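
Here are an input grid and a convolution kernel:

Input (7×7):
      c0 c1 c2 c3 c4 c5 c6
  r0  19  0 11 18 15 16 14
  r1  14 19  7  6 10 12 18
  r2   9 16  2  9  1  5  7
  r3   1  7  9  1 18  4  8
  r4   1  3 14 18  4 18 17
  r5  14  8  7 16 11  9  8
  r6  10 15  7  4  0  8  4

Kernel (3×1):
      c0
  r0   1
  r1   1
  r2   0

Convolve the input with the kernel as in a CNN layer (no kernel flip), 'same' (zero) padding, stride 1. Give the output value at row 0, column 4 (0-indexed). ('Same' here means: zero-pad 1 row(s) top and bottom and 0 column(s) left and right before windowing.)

15

The receptive field on the zero-padded input at this output position is [0 / 15 / 10]. Elementwise product with the kernel and sum: 0·1 + 15·1.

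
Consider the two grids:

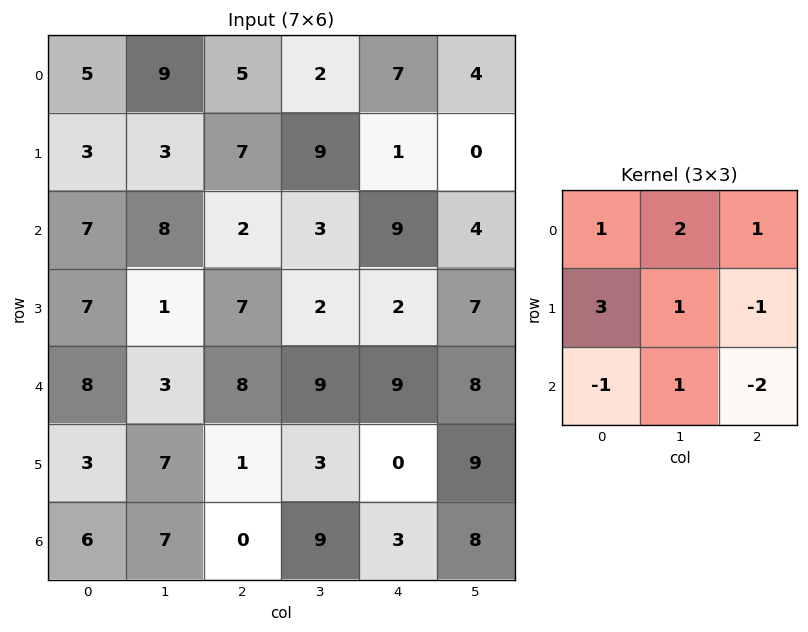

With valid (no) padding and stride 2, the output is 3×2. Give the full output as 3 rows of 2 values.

Output[0,0]: The receptive field on the input at this output position is [5 9 5 / 3 3 7 / 7 8 2]. Elementwise product with the kernel and sum: 5·1 + 9·2 + 5·1 + 3·3 + 3·1 + 7·-1 + 7·-1 + 8·1 + 2·-2.

30 28
19 21
38 44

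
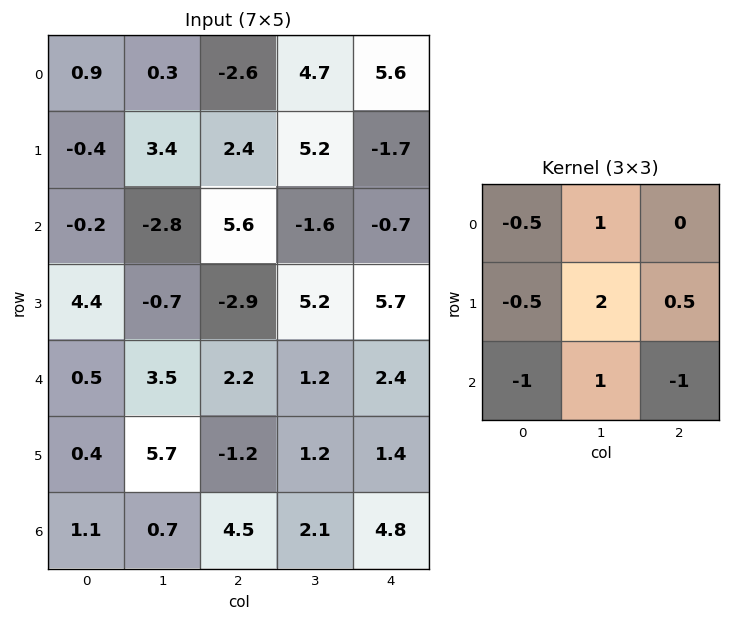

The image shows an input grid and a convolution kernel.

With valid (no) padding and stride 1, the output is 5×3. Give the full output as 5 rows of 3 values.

-0.15 12.95 7.85
-1.3 5.1 0.05
-6.95 1.65 6.9
11.45 -7.4 10.15
8.95 -2.5 -3.4

Output[0,0]: The receptive field on the input at this output position is [0.9 0.3 -2.6 / -0.4 3.4 2.4 / -0.2 -2.8 5.6]. Elementwise product with the kernel and sum: 0.9·-0.5 + 0.3·1 + -0.4·-0.5 + 3.4·2 + 2.4·0.5 + -0.2·-1 + -2.8·1 + 5.6·-1.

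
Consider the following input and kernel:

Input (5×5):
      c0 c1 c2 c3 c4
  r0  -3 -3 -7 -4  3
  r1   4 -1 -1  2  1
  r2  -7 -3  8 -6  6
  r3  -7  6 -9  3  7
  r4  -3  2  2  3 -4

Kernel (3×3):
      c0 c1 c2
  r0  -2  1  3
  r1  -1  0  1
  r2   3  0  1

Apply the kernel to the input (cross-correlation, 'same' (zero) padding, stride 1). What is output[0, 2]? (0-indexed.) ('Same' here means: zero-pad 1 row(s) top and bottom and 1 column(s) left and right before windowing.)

-2

The receptive field on the zero-padded input at this output position is [0 0 0 / -3 -7 -4 / -1 -1 2]. Elementwise product with the kernel and sum: 0·-2 + 0·1 + 0·3 + -3·-1 + -4·1 + -1·3 + 2·1.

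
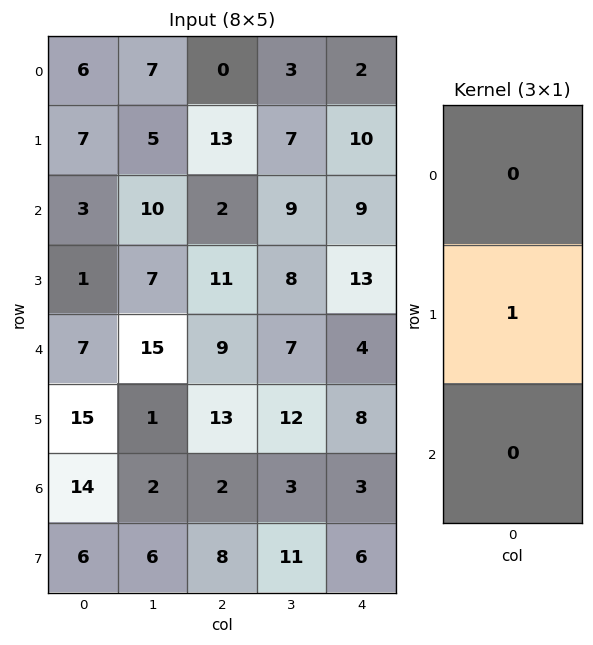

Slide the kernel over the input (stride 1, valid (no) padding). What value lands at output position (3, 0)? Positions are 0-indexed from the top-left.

The receptive field on the input at this output position is [1 / 7 / 15]. Elementwise product with the kernel and sum: 7·1.

7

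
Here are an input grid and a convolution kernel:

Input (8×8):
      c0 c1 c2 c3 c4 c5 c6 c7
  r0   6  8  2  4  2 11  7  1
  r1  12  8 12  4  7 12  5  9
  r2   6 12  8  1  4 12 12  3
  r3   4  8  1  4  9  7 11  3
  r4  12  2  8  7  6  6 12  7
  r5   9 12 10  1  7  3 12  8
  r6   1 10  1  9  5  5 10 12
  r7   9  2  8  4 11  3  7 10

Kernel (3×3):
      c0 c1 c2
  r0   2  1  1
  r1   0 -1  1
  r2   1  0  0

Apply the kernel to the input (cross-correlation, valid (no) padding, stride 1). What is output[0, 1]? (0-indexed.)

26

The receptive field on the input at this output position is [8 2 4 / 8 12 4 / 12 8 1]. Elementwise product with the kernel and sum: 8·2 + 2·1 + 4·1 + 12·-1 + 4·1 + 12·1.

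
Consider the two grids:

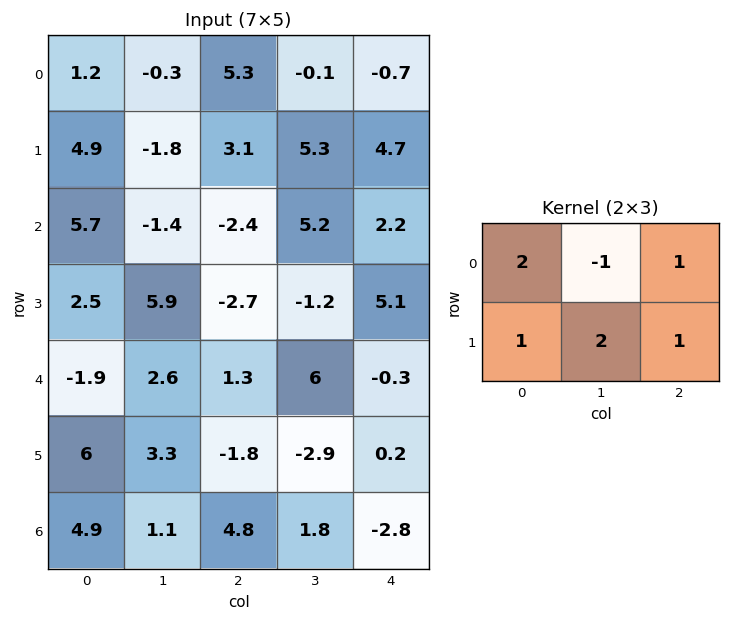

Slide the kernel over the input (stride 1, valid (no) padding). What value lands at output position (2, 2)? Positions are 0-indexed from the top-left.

-7.8

The receptive field on the input at this output position is [-2.4 5.2 2.2 / -2.7 -1.2 5.1]. Elementwise product with the kernel and sum: -2.4·2 + 5.2·-1 + 2.2·1 + -2.7·1 + -1.2·2 + 5.1·1.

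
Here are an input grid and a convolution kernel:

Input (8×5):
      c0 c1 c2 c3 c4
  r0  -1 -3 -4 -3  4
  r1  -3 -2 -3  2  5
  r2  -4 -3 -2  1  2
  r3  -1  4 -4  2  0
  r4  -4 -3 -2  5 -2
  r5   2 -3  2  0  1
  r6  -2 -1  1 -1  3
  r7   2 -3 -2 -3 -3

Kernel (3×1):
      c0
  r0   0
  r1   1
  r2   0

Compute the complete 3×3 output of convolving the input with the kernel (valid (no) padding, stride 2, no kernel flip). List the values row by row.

-3 -3 5
-1 -4 0
2 2 1

Output[0,0]: The receptive field on the input at this output position is [-1 / -3 / -4]. Elementwise product with the kernel and sum: -3·1.
Output[0,1]: The receptive field on the input at this output position is [-4 / -3 / -2]. Elementwise product with the kernel and sum: -3·1.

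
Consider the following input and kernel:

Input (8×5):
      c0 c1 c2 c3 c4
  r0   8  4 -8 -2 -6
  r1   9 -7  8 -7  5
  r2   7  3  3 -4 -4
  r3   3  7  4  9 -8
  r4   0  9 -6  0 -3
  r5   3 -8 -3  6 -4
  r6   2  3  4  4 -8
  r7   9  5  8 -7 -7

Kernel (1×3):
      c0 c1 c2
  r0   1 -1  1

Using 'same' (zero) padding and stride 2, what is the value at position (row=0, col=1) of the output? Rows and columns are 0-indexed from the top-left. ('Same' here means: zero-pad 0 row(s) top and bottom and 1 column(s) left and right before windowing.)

The receptive field on the zero-padded input at this output position is [4 -8 -2]. Elementwise product with the kernel and sum: 4·1 + -8·-1 + -2·1.

10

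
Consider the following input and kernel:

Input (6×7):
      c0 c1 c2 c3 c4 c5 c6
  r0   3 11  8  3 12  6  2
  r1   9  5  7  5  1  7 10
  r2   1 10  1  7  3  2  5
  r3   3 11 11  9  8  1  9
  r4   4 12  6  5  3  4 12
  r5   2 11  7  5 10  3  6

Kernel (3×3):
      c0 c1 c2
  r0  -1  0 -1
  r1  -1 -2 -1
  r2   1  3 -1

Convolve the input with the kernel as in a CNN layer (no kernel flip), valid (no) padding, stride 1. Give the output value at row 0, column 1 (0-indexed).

-32

The receptive field on the input at this output position is [11 8 3 / 5 7 5 / 10 1 7]. Elementwise product with the kernel and sum: 11·-1 + 3·-1 + 5·-1 + 7·-2 + 5·-1 + 10·1 + 1·3 + 7·-1.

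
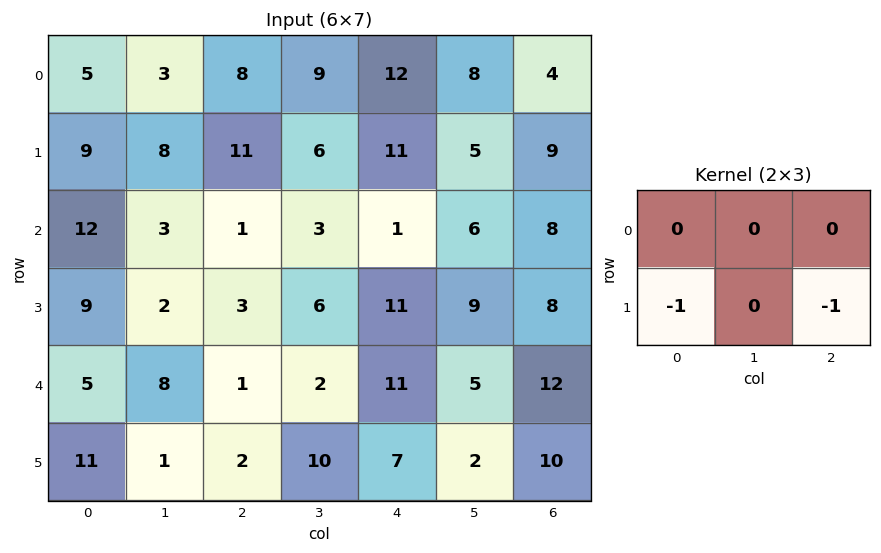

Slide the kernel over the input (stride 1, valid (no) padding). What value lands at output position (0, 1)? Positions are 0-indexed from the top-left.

The receptive field on the input at this output position is [3 8 9 / 8 11 6]. Elementwise product with the kernel and sum: 8·-1 + 6·-1.

-14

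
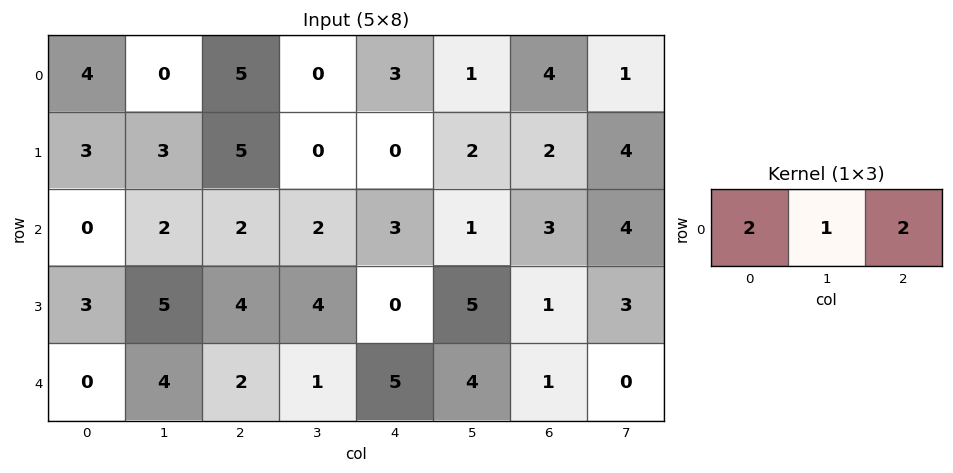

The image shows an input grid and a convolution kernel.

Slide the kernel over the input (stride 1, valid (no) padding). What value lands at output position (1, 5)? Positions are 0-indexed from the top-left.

14

The receptive field on the input at this output position is [2 2 4]. Elementwise product with the kernel and sum: 2·2 + 2·1 + 4·2.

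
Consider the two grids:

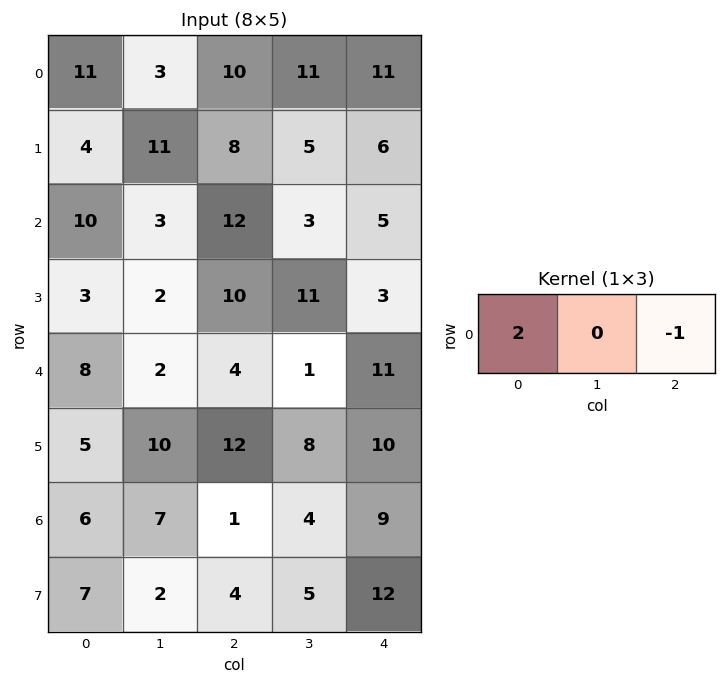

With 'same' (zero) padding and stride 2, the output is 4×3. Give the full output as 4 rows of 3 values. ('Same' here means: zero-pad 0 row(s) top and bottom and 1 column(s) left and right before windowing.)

Output[0,0]: The receptive field on the zero-padded input at this output position is [0 11 3]. Elementwise product with the kernel and sum: 0·2 + 3·-1.
Output[0,1]: The receptive field on the zero-padded input at this output position is [3 10 11]. Elementwise product with the kernel and sum: 3·2 + 11·-1.

-3 -5 22
-3 3 6
-2 3 2
-7 10 8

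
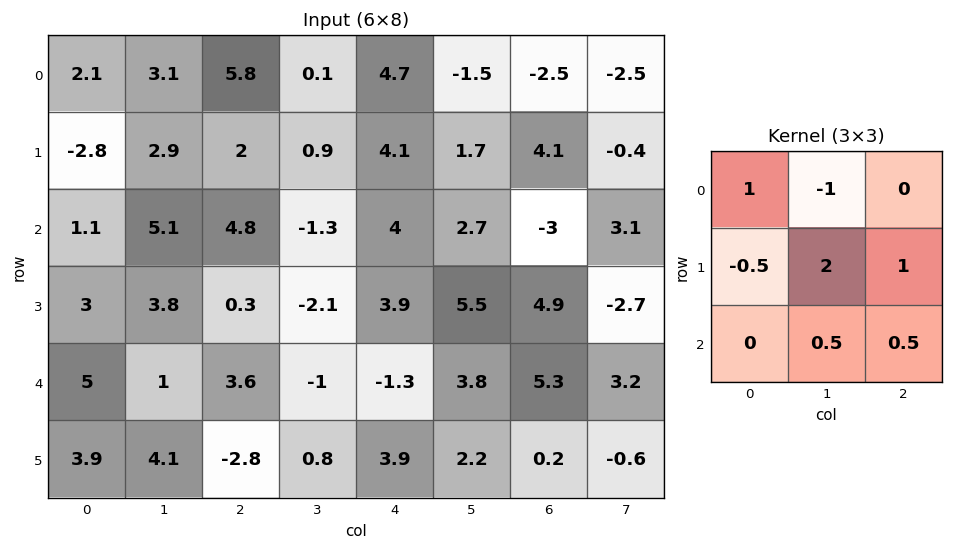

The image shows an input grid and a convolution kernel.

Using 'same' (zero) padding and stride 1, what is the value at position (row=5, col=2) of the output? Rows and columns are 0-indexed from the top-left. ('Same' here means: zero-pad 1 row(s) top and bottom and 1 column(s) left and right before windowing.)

-9.45

The receptive field on the zero-padded input at this output position is [1 3.6 -1 / 4.1 -2.8 0.8 / 0 0 0]. Elementwise product with the kernel and sum: 1·1 + 3.6·-1 + 4.1·-0.5 + -2.8·2 + 0.8·1 + 0·0.5 + 0·0.5.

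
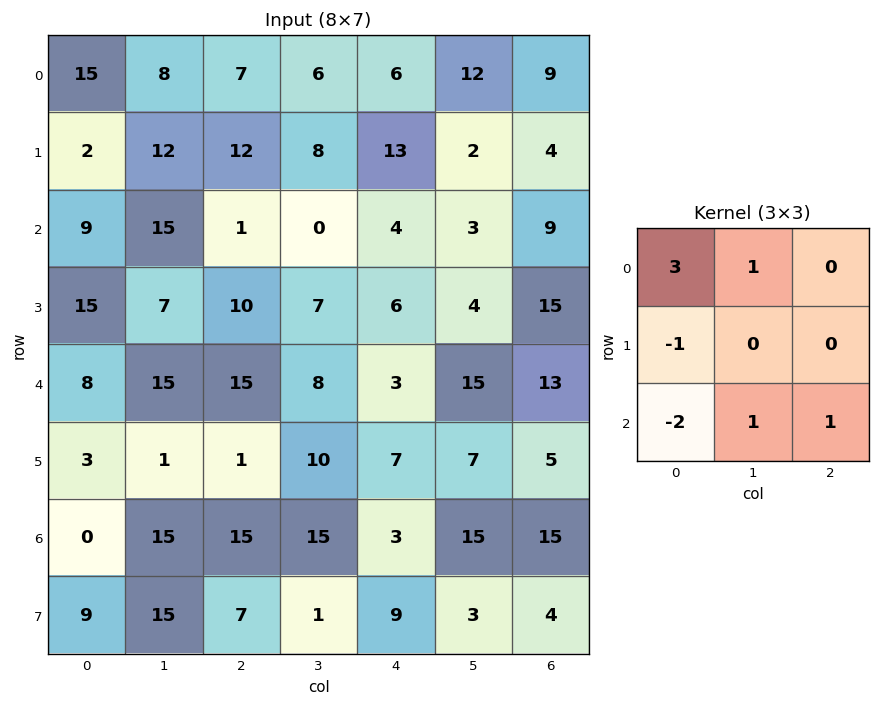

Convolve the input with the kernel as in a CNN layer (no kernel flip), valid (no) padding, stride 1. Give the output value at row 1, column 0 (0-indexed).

The receptive field on the input at this output position is [2 12 12 / 9 15 1 / 15 7 10]. Elementwise product with the kernel and sum: 2·3 + 12·1 + 9·-1 + 15·-2 + 7·1 + 10·1.

-4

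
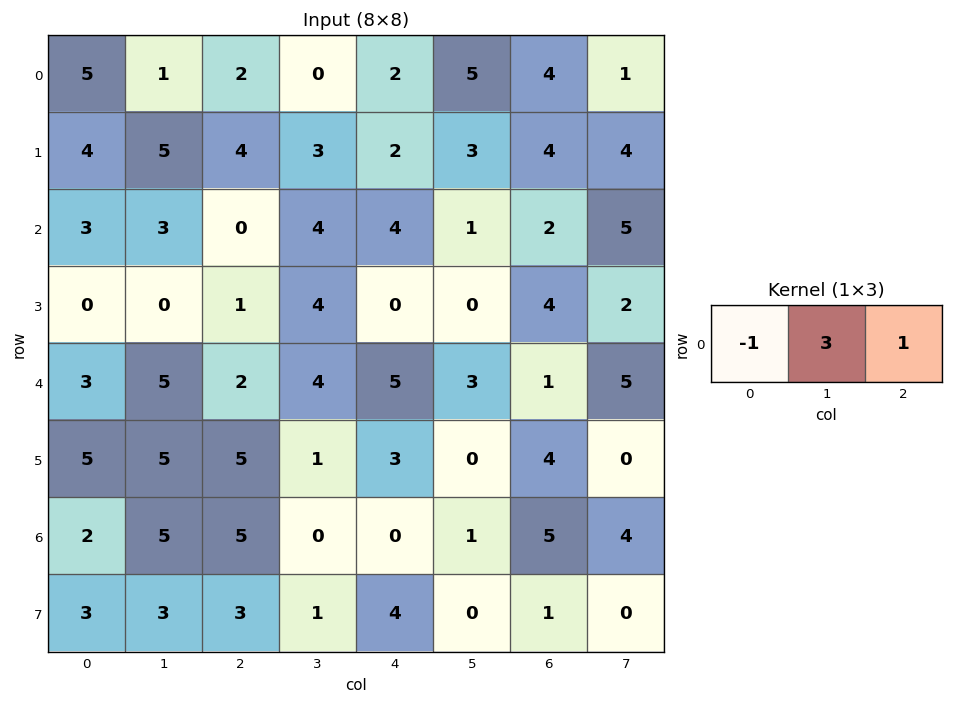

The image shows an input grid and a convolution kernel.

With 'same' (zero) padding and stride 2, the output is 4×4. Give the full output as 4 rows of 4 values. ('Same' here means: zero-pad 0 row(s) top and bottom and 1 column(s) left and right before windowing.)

16 5 11 8
12 1 9 10
14 5 14 5
11 10 1 18

Output[0,0]: The receptive field on the zero-padded input at this output position is [0 5 1]. Elementwise product with the kernel and sum: 0·-1 + 5·3 + 1·1.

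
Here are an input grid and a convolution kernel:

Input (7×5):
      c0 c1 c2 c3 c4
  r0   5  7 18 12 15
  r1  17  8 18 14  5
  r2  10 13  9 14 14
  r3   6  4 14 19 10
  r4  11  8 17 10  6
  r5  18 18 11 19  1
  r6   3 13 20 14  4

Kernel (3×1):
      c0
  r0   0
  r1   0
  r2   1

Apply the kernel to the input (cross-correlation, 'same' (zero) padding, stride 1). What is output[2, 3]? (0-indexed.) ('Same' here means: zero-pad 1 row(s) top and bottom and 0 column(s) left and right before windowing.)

19

The receptive field on the zero-padded input at this output position is [14 / 14 / 19]. Elementwise product with the kernel and sum: 19·1.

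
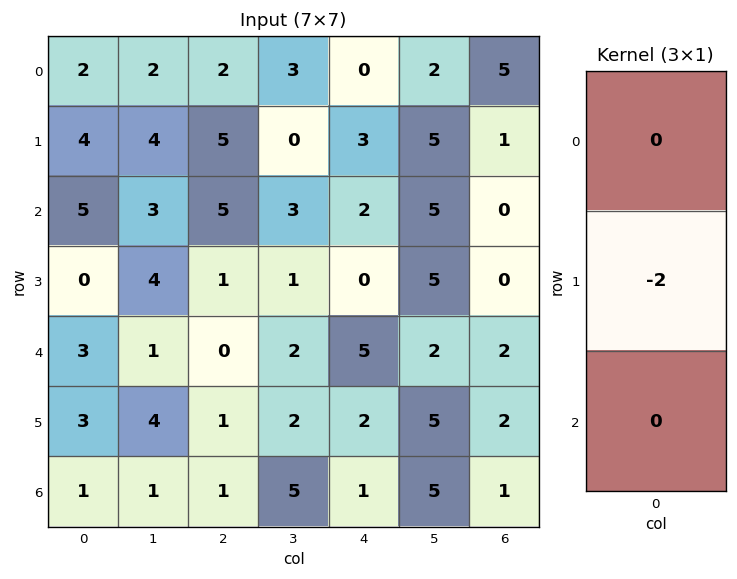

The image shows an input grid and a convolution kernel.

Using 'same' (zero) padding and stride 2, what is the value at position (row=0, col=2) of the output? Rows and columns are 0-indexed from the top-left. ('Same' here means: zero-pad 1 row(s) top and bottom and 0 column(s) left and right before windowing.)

0

The receptive field on the zero-padded input at this output position is [0 / 0 / 3]. Elementwise product with the kernel and sum: 0·-2.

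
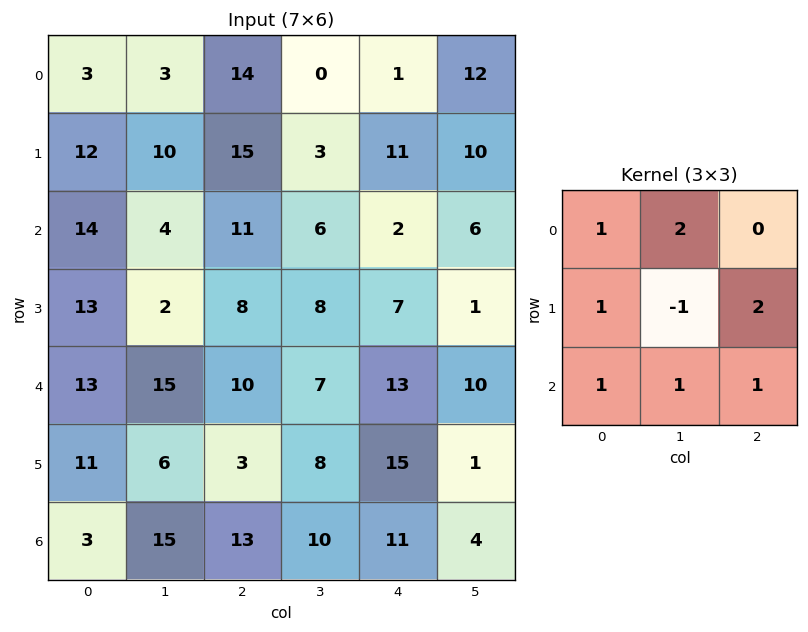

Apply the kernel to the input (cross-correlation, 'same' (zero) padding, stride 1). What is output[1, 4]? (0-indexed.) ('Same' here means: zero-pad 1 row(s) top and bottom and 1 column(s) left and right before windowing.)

The receptive field on the zero-padded input at this output position is [0 1 12 / 3 11 10 / 6 2 6]. Elementwise product with the kernel and sum: 0·1 + 1·2 + 3·1 + 11·-1 + 10·2 + 6·1 + 2·1 + 6·1.

28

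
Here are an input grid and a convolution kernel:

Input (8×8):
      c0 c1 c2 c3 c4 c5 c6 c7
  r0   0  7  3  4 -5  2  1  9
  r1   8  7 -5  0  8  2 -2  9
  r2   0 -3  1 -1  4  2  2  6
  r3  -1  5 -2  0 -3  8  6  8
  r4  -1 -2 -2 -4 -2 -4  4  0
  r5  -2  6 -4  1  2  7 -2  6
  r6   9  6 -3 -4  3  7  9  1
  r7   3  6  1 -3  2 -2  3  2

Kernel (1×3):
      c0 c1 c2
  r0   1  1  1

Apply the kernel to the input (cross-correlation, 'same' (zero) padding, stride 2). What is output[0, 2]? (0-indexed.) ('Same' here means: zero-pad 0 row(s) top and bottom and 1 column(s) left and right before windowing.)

The receptive field on the zero-padded input at this output position is [4 -5 2]. Elementwise product with the kernel and sum: 4·1 + -5·1 + 2·1.

1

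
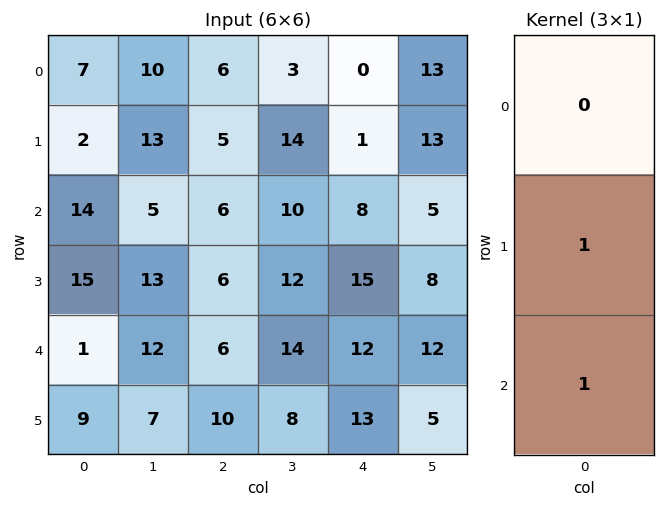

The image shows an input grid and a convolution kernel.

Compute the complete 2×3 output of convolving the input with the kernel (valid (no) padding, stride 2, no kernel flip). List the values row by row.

16 11 9
16 12 27

Output[0,0]: The receptive field on the input at this output position is [7 / 2 / 14]. Elementwise product with the kernel and sum: 2·1 + 14·1.
Output[0,1]: The receptive field on the input at this output position is [6 / 5 / 6]. Elementwise product with the kernel and sum: 5·1 + 6·1.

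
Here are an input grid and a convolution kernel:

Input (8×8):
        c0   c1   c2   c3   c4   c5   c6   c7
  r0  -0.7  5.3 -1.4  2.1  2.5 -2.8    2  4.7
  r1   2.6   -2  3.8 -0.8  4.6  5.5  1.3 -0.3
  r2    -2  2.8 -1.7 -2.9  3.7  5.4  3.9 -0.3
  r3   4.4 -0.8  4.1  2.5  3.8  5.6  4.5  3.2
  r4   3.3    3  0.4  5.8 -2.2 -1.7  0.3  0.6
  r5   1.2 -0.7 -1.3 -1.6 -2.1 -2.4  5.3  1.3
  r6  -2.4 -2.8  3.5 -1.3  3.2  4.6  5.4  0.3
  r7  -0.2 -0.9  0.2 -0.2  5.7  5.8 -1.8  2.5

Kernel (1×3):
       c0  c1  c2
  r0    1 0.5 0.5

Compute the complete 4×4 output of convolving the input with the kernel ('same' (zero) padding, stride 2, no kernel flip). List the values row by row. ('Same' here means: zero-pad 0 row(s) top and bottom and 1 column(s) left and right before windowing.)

Output[0,0]: The receptive field on the zero-padded input at this output position is [0 -0.7 5.3]. Elementwise product with the kernel and sum: 0·1 + -0.7·0.5 + 5.3·0.5.
Output[0,1]: The receptive field on the zero-padded input at this output position is [5.3 -1.4 2.1]. Elementwise product with the kernel and sum: 5.3·1 + -1.4·0.5 + 2.1·0.5.

2.3 5.65 1.95 0.55
0.4 0.5 1.65 7.2
3.15 6.1 3.85 -1.25
-2.6 -1.7 2.6 7.45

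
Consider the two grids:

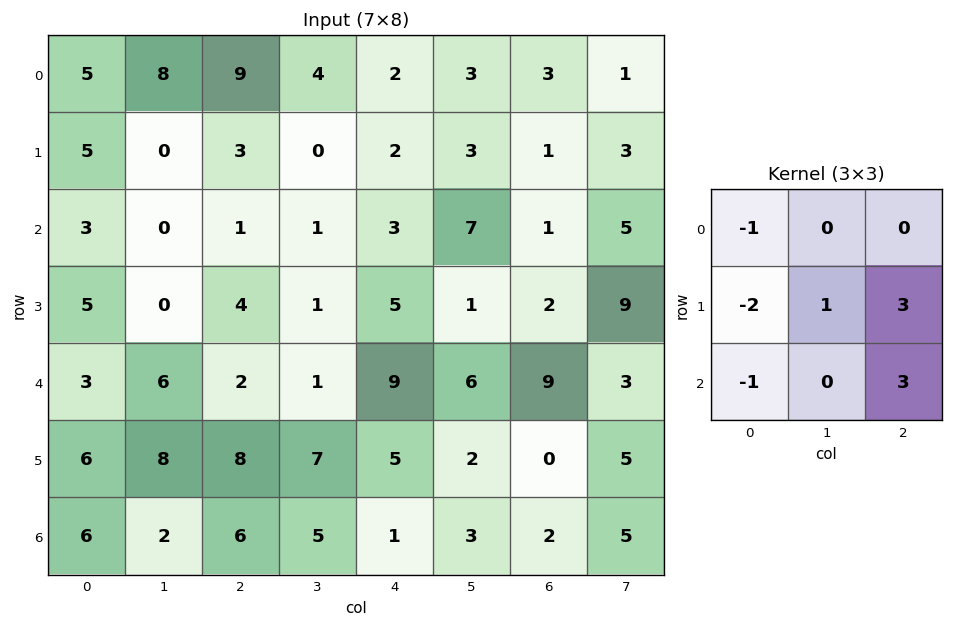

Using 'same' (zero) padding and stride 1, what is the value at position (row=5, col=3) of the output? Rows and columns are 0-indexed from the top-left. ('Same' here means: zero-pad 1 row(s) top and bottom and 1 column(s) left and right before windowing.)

1

The receptive field on the zero-padded input at this output position is [2 1 9 / 8 7 5 / 6 5 1]. Elementwise product with the kernel and sum: 2·-1 + 8·-2 + 7·1 + 5·3 + 6·-1 + 1·3.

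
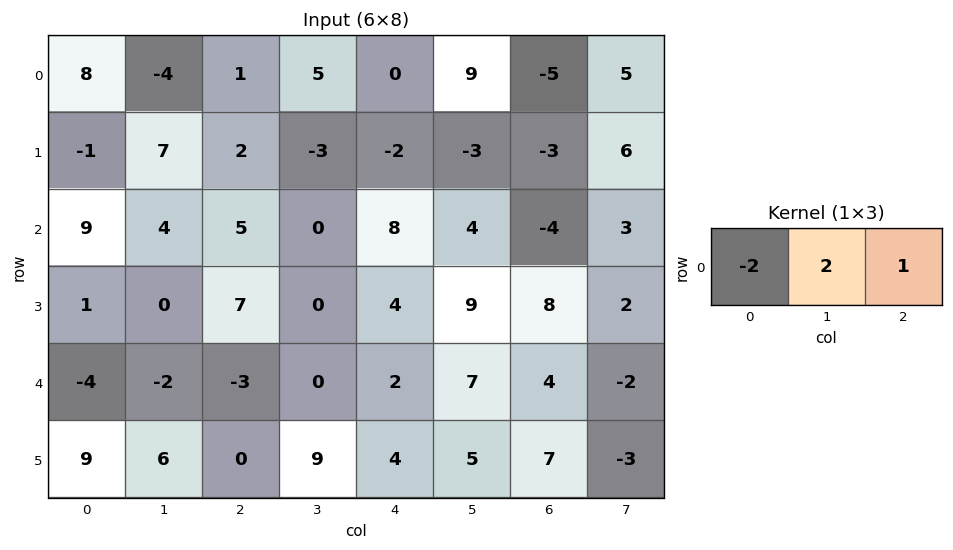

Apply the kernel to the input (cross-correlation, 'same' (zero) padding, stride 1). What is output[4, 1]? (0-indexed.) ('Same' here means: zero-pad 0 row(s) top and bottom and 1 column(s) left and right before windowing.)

1

The receptive field on the zero-padded input at this output position is [-4 -2 -3]. Elementwise product with the kernel and sum: -4·-2 + -2·2 + -3·1.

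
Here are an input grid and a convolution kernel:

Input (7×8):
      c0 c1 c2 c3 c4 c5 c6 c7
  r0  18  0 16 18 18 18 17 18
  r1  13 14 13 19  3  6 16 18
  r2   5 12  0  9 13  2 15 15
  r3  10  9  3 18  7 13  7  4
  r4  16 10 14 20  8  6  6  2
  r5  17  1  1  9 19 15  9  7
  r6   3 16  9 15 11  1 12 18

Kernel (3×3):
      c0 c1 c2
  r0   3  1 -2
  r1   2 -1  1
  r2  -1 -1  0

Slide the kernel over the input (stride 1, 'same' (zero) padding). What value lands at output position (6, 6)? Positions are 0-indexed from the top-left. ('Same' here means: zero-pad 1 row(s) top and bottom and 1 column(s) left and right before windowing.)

48

The receptive field on the zero-padded input at this output position is [15 9 7 / 1 12 18 / 0 0 0]. Elementwise product with the kernel and sum: 15·3 + 9·1 + 7·-2 + 1·2 + 12·-1 + 18·1 + 0·-1 + 0·-1.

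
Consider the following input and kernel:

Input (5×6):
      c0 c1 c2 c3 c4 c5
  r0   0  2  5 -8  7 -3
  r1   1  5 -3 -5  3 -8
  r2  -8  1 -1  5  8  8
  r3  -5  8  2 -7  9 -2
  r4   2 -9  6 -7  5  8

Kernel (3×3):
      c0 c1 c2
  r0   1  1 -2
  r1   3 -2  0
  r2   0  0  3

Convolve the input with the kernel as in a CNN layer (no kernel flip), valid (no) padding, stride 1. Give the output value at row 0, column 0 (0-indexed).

-18

The receptive field on the input at this output position is [0 2 5 / 1 5 -3 / -8 1 -1]. Elementwise product with the kernel and sum: 0·1 + 2·1 + 5·-2 + 1·3 + 5·-2 + -1·3.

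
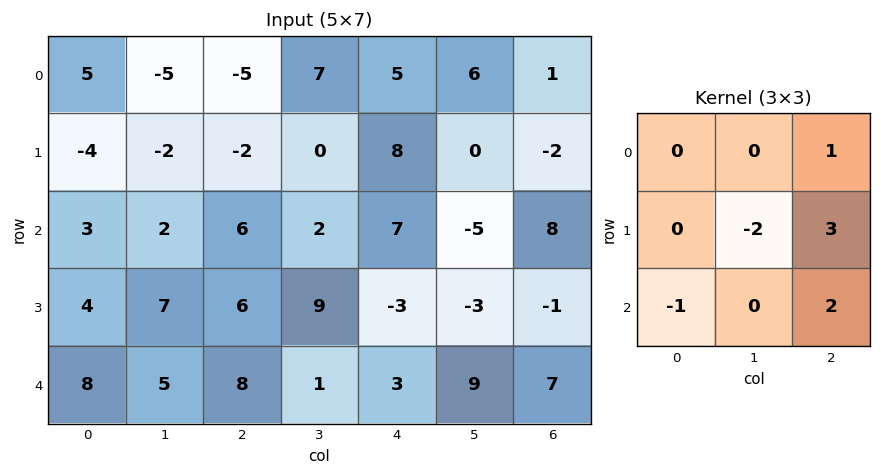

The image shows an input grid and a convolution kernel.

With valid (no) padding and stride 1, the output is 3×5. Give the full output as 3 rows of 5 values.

2 13 37 -22 4
20 5 13 -44 33
18 14 -22 9 22

Output[0,0]: The receptive field on the input at this output position is [5 -5 -5 / -4 -2 -2 / 3 2 6]. Elementwise product with the kernel and sum: -5·1 + -2·-2 + -2·3 + 3·-1 + 6·2.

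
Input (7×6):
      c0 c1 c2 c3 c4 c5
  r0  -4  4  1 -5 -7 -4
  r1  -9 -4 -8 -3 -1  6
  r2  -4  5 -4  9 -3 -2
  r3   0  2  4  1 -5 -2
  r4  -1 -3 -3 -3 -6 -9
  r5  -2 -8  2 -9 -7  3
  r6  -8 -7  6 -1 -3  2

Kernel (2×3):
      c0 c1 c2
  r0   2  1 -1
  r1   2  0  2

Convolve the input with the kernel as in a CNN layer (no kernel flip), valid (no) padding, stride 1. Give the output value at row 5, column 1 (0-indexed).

The receptive field on the input at this output position is [-8 2 -9 / -7 6 -1]. Elementwise product with the kernel and sum: -8·2 + 2·1 + -9·-1 + -7·2 + -1·2.

-21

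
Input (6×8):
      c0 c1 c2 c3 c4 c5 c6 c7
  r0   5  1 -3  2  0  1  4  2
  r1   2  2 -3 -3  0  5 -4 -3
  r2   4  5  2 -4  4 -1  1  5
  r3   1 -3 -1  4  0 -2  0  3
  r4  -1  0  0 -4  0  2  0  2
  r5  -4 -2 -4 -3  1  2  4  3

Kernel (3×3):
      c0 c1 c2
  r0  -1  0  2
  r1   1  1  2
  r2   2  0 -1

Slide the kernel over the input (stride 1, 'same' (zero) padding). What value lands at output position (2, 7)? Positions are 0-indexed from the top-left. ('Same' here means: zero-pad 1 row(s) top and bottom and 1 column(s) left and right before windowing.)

10

The receptive field on the zero-padded input at this output position is [-4 -3 0 / 1 5 0 / 0 3 0]. Elementwise product with the kernel and sum: -4·-1 + 0·2 + 1·1 + 5·1 + 0·2 + 0·2 + 0·-1.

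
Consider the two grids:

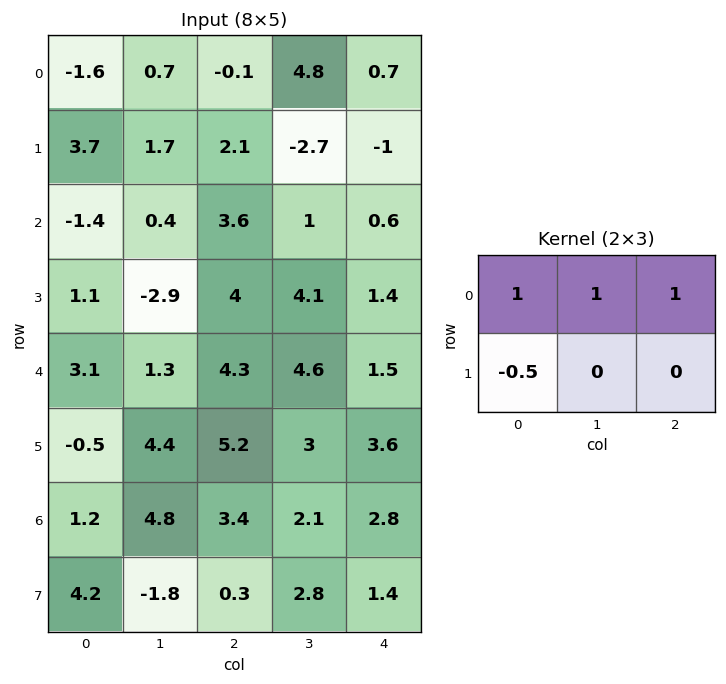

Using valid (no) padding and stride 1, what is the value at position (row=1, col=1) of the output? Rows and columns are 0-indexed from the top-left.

The receptive field on the input at this output position is [1.7 2.1 -2.7 / 0.4 3.6 1]. Elementwise product with the kernel and sum: 1.7·1 + 2.1·1 + -2.7·1 + 0.4·-0.5.

0.9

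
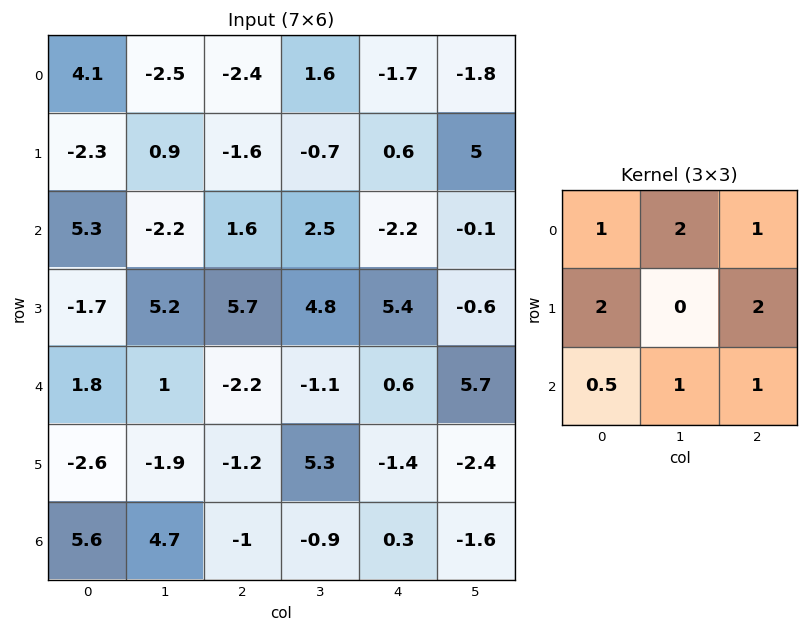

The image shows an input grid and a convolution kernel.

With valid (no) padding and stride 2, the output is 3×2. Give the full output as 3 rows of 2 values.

Output[0,0]: The receptive field on the input at this output position is [4.1 -2.5 -2.4 / -2.3 0.9 -1.6 / 5.3 -2.2 1.6]. Elementwise product with the kernel and sum: 4.1·1 + -2.5·2 + -2.4·1 + -2.3·2 + -1.6·2 + 5.3·0.5 + -2.2·1 + 1.6·1.

-9.05 -1.8
10.2 25
0.5 -10.1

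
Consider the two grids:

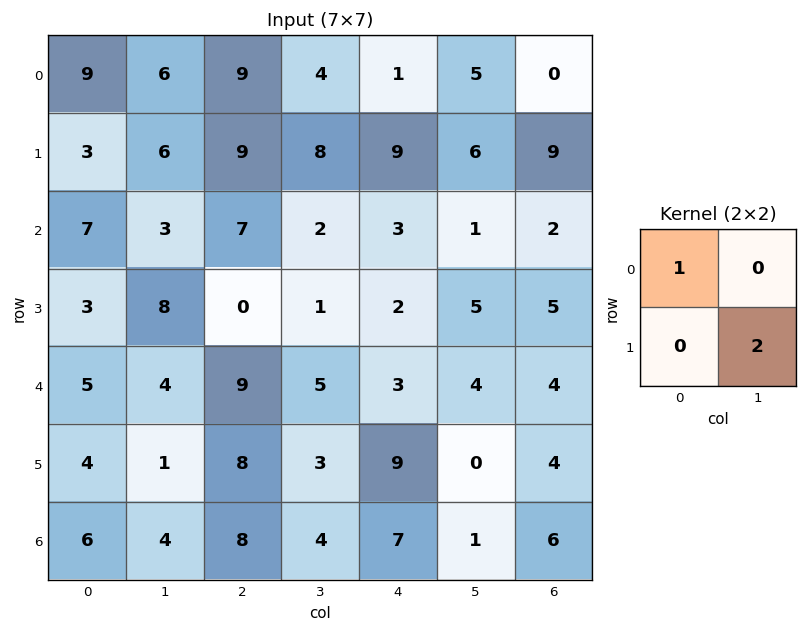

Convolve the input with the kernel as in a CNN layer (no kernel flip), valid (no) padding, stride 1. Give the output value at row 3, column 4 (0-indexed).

The receptive field on the input at this output position is [2 5 / 3 4]. Elementwise product with the kernel and sum: 2·1 + 4·2.

10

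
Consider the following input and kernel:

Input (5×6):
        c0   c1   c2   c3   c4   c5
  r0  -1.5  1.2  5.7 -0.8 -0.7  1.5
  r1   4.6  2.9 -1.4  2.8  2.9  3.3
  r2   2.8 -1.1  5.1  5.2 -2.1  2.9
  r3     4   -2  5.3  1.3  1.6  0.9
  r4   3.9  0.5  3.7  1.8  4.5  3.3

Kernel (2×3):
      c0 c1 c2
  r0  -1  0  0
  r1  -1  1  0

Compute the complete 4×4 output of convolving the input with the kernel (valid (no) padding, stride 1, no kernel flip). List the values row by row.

-0.2 -5.5 -1.5 0.9
-8.5 3.3 1.5 -10.1
-8.8 8.4 -9.1 -4.9
-7.4 5.2 -7.2 1.4

Output[0,0]: The receptive field on the input at this output position is [-1.5 1.2 5.7 / 4.6 2.9 -1.4]. Elementwise product with the kernel and sum: -1.5·-1 + 4.6·-1 + 2.9·1.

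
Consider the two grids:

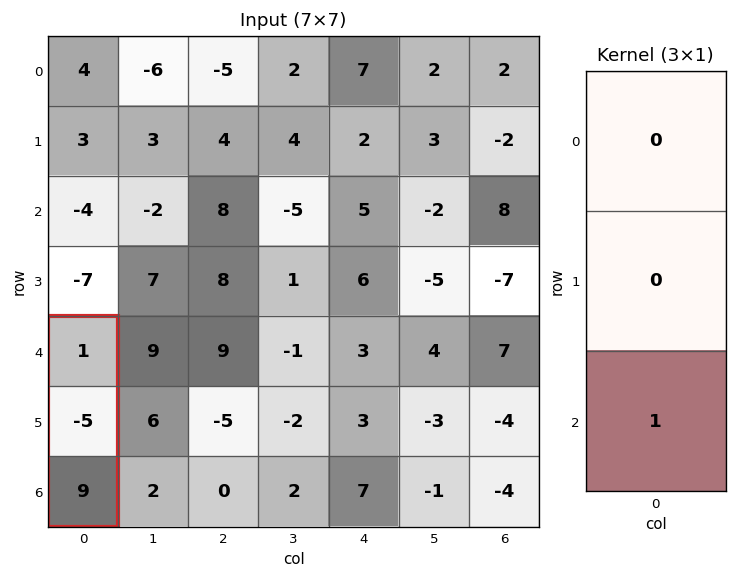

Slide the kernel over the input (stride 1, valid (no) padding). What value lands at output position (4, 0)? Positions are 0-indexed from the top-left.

9

The receptive field on the input at this output position is [1 / -5 / 9]. Elementwise product with the kernel and sum: 9·1.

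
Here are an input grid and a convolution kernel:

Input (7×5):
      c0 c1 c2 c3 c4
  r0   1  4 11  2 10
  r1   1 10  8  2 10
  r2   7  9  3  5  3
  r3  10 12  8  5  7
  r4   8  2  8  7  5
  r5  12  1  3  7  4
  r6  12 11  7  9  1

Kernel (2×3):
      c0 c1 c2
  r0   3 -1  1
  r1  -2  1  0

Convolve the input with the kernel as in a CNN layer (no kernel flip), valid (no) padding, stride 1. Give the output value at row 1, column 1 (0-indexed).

9

The receptive field on the input at this output position is [10 8 2 / 9 3 5]. Elementwise product with the kernel and sum: 10·3 + 8·-1 + 2·1 + 9·-2 + 3·1.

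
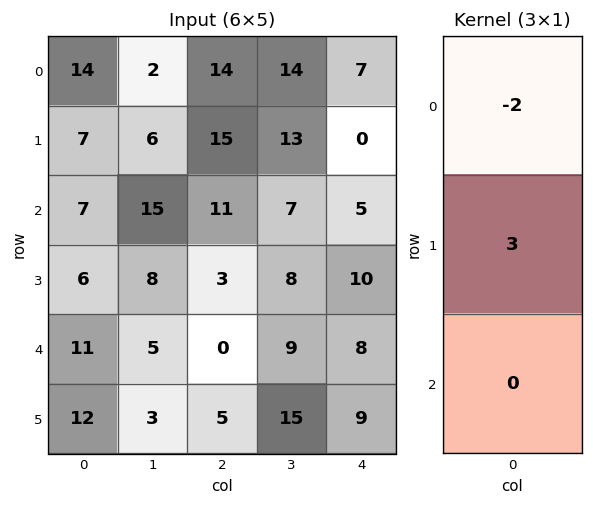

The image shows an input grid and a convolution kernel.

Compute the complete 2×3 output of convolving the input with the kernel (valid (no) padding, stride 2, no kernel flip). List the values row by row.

Output[0,0]: The receptive field on the input at this output position is [14 / 7 / 7]. Elementwise product with the kernel and sum: 14·-2 + 7·3.

-7 17 -14
4 -13 20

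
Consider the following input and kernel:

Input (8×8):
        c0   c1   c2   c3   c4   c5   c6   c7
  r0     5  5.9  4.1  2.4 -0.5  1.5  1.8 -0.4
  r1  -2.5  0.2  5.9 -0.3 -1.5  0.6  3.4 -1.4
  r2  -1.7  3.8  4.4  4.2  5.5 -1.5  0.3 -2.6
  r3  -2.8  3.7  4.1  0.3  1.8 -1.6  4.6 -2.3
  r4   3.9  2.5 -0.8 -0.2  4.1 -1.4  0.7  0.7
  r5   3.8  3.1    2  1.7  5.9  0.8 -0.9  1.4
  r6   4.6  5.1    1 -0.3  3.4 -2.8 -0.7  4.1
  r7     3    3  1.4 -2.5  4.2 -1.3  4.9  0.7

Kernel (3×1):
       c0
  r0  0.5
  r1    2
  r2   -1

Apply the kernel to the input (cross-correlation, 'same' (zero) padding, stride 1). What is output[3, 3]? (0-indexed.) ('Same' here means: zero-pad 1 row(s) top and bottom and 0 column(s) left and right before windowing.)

The receptive field on the zero-padded input at this output position is [4.2 / 0.3 / -0.2]. Elementwise product with the kernel and sum: 4.2·0.5 + 0.3·2 + -0.2·-1.

2.9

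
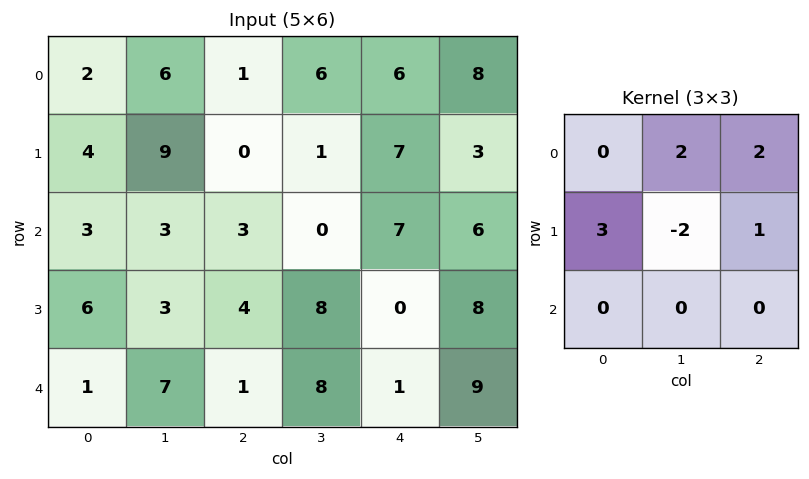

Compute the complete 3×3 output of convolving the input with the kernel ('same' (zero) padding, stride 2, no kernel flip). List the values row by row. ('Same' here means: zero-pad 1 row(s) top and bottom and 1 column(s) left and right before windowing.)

Output[0,0]: The receptive field on the zero-padded input at this output position is [0 0 0 / 0 2 6 / 0 4 9]. Elementwise product with the kernel and sum: 0·2 + 0·2 + 0·3 + 2·-2 + 6·1.

2 22 14
23 5 12
23 51 47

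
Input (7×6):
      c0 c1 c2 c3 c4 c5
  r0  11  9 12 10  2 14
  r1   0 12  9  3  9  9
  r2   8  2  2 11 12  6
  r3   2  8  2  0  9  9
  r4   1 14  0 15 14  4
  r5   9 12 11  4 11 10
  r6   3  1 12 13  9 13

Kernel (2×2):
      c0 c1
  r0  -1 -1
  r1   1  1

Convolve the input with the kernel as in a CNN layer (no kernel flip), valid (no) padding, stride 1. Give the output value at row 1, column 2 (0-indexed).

1

The receptive field on the input at this output position is [9 3 / 2 11]. Elementwise product with the kernel and sum: 9·-1 + 3·-1 + 2·1 + 11·1.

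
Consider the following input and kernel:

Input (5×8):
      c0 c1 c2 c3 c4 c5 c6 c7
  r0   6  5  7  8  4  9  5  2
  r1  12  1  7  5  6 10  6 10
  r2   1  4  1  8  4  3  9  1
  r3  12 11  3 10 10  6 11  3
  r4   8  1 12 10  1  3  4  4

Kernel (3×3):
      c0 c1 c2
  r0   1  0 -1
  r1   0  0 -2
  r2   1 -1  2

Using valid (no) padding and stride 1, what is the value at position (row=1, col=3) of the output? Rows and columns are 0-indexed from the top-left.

1

The receptive field on the input at this output position is [5 6 10 / 8 4 3 / 10 10 6]. Elementwise product with the kernel and sum: 5·1 + 10·-1 + 3·-2 + 10·1 + 10·-1 + 6·2.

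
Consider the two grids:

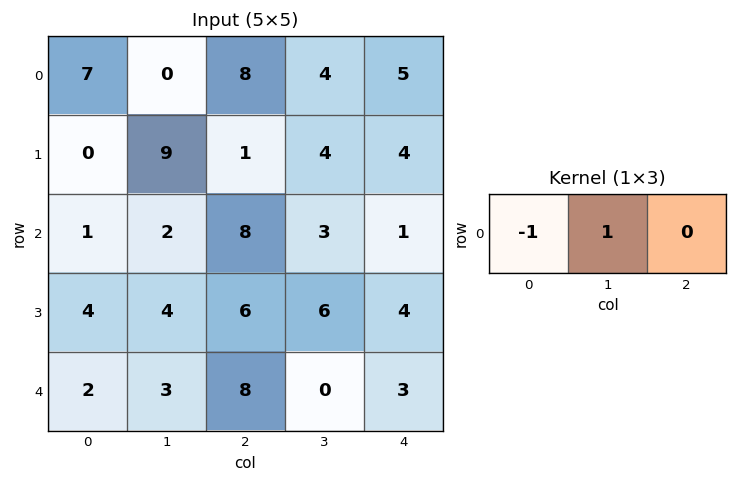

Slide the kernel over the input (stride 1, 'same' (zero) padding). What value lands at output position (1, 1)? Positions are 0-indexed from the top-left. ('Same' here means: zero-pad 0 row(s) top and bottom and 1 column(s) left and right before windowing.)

9

The receptive field on the zero-padded input at this output position is [0 9 1]. Elementwise product with the kernel and sum: 0·-1 + 9·1.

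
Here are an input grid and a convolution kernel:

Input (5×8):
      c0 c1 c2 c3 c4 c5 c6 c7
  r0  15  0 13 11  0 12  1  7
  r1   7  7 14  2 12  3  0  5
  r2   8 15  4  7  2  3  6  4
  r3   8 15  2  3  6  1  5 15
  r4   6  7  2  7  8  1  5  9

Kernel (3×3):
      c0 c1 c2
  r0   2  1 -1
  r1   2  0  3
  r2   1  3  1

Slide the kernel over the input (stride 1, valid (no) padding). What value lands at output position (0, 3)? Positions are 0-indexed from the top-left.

The receptive field on the input at this output position is [11 0 12 / 2 12 3 / 7 2 3]. Elementwise product with the kernel and sum: 11·2 + 0·1 + 12·-1 + 2·2 + 3·3 + 7·1 + 2·3 + 3·1.

39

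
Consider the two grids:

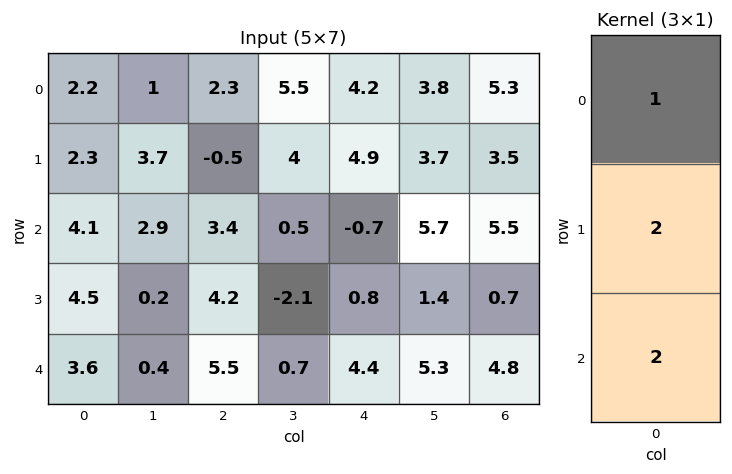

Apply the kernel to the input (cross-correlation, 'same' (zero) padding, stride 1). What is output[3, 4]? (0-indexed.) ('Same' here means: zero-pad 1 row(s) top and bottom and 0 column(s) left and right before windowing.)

9.7

The receptive field on the zero-padded input at this output position is [-0.7 / 0.8 / 4.4]. Elementwise product with the kernel and sum: -0.7·1 + 0.8·2 + 4.4·2.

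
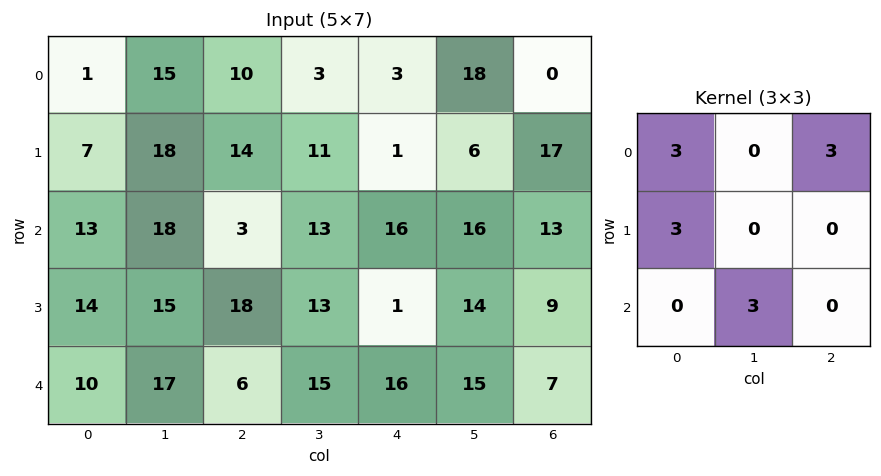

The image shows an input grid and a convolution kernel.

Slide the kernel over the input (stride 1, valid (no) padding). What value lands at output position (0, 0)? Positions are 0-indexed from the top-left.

The receptive field on the input at this output position is [1 15 10 / 7 18 14 / 13 18 3]. Elementwise product with the kernel and sum: 1·3 + 10·3 + 7·3 + 18·3.

108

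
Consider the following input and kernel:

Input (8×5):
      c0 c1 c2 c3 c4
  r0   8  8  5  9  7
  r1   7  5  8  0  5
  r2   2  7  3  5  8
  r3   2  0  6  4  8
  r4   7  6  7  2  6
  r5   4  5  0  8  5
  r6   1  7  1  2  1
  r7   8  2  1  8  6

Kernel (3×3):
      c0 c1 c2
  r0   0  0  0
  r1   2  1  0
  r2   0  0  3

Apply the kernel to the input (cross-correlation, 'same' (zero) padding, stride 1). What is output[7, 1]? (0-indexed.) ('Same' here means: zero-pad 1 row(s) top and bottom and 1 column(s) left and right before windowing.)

The receptive field on the zero-padded input at this output position is [1 7 1 / 8 2 1 / 0 0 0]. Elementwise product with the kernel and sum: 8·2 + 2·1 + 0·3.

18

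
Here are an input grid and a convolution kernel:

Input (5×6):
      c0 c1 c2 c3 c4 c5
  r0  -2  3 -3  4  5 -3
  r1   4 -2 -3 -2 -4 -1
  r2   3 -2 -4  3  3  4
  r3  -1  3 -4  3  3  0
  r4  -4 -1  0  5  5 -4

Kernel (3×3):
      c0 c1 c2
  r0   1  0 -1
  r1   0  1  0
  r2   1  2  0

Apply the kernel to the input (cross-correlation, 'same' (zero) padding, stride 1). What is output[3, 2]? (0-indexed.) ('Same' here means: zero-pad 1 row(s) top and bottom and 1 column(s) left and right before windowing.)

The receptive field on the zero-padded input at this output position is [-2 -4 3 / 3 -4 3 / -1 0 5]. Elementwise product with the kernel and sum: -2·1 + 3·-1 + -4·1 + -1·1 + 0·2.

-10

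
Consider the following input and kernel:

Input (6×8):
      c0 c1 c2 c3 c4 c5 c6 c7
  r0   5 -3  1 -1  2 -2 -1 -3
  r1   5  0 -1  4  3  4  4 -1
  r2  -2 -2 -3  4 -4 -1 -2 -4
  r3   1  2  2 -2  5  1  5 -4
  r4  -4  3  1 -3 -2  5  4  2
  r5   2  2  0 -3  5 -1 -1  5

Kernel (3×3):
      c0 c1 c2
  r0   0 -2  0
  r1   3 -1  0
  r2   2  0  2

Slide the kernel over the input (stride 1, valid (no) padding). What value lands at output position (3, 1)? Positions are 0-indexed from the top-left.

2

The receptive field on the input at this output position is [2 2 -2 / 3 1 -3 / 2 0 -3]. Elementwise product with the kernel and sum: 2·-2 + 3·3 + 1·-1 + 2·2 + -3·2.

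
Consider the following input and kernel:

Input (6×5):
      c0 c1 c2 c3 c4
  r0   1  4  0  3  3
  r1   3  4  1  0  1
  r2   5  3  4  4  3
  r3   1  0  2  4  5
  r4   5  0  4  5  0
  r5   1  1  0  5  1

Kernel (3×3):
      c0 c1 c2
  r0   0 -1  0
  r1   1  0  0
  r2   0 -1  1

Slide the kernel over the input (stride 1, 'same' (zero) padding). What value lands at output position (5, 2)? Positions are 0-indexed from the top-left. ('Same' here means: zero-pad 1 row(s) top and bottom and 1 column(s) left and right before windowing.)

The receptive field on the zero-padded input at this output position is [0 4 5 / 1 0 5 / 0 0 0]. Elementwise product with the kernel and sum: 4·-1 + 1·1 + 0·-1 + 0·1.

-3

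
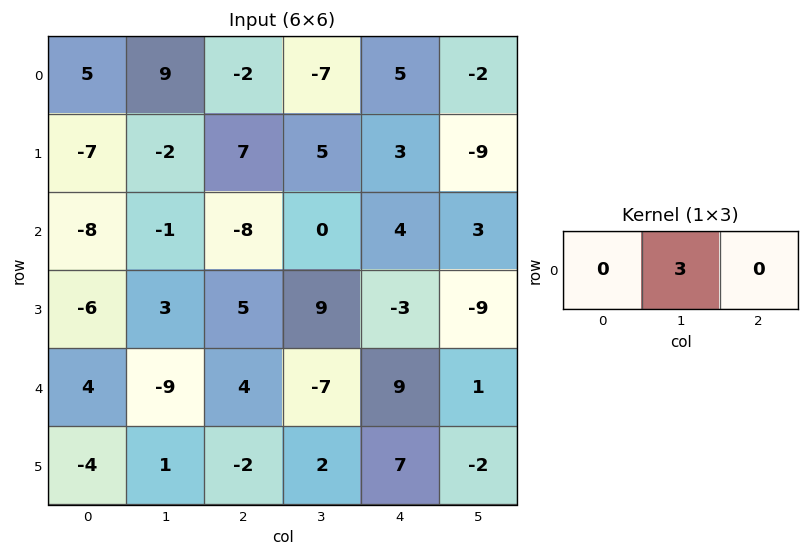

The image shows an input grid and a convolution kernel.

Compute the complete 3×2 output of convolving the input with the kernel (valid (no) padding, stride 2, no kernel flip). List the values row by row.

Output[0,0]: The receptive field on the input at this output position is [5 9 -2]. Elementwise product with the kernel and sum: 9·3.
Output[0,1]: The receptive field on the input at this output position is [-2 -7 5]. Elementwise product with the kernel and sum: -7·3.

27 -21
-3 0
-27 -21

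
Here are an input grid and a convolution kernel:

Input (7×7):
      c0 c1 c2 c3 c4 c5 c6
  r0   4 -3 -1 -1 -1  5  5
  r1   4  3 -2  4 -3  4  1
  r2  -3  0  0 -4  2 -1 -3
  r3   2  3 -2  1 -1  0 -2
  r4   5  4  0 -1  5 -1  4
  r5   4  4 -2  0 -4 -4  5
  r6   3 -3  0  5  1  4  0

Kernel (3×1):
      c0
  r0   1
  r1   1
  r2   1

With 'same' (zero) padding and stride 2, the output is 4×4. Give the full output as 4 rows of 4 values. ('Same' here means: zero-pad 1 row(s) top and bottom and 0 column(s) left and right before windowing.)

8 -3 -4 6
3 -4 -2 -4
11 -4 0 7
7 -2 -3 5

Output[0,0]: The receptive field on the zero-padded input at this output position is [0 / 4 / 4]. Elementwise product with the kernel and sum: 0·1 + 4·1 + 4·1.
Output[0,1]: The receptive field on the zero-padded input at this output position is [0 / -1 / -2]. Elementwise product with the kernel and sum: 0·1 + -1·1 + -2·1.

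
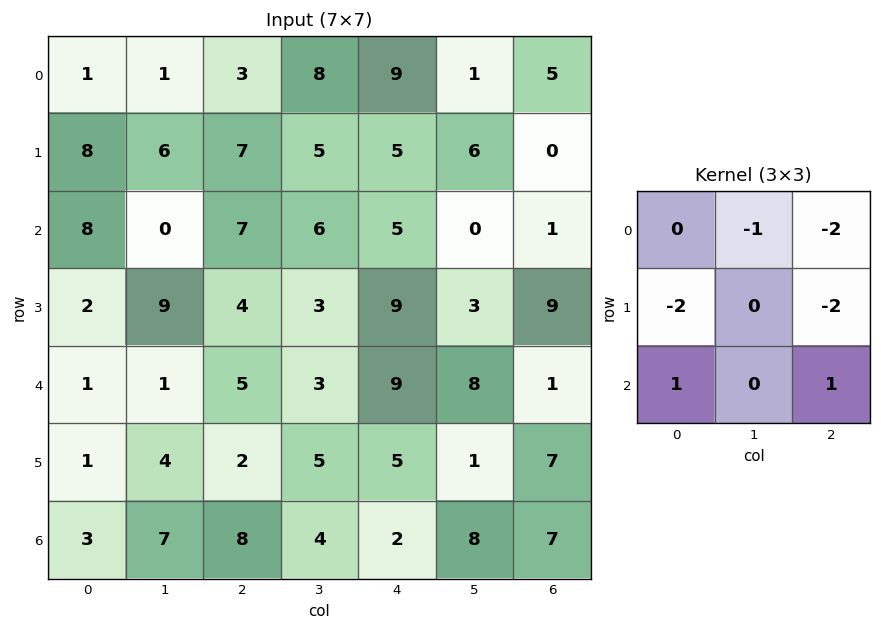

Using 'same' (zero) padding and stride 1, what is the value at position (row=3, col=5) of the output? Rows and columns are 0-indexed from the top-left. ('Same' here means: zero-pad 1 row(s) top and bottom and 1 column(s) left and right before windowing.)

-28

The receptive field on the zero-padded input at this output position is [5 0 1 / 9 3 9 / 9 8 1]. Elementwise product with the kernel and sum: 0·-1 + 1·-2 + 9·-2 + 9·-2 + 9·1 + 1·1.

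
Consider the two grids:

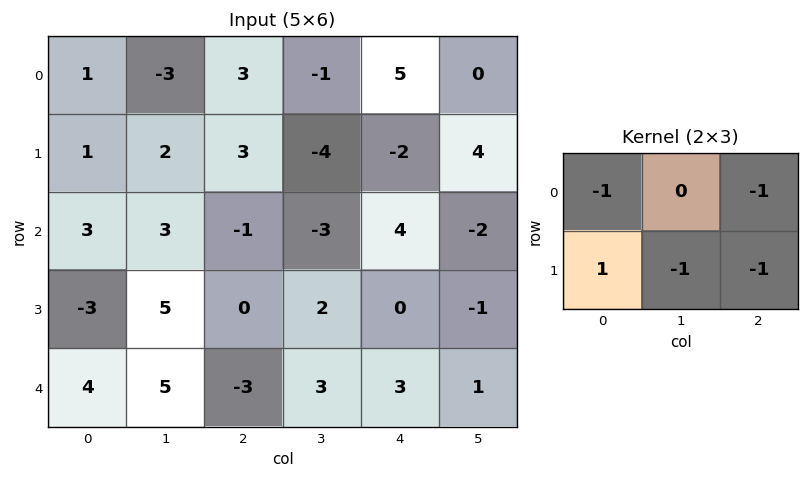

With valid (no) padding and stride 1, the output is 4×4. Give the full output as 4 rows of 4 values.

-8 7 1 -5
-3 9 -3 -5
-10 3 -5 8
5 -2 -9 -2

Output[0,0]: The receptive field on the input at this output position is [1 -3 3 / 1 2 3]. Elementwise product with the kernel and sum: 1·-1 + 3·-1 + 1·1 + 2·-1 + 3·-1.
Output[0,1]: The receptive field on the input at this output position is [-3 3 -1 / 2 3 -4]. Elementwise product with the kernel and sum: -3·-1 + -1·-1 + 2·1 + 3·-1 + -4·-1.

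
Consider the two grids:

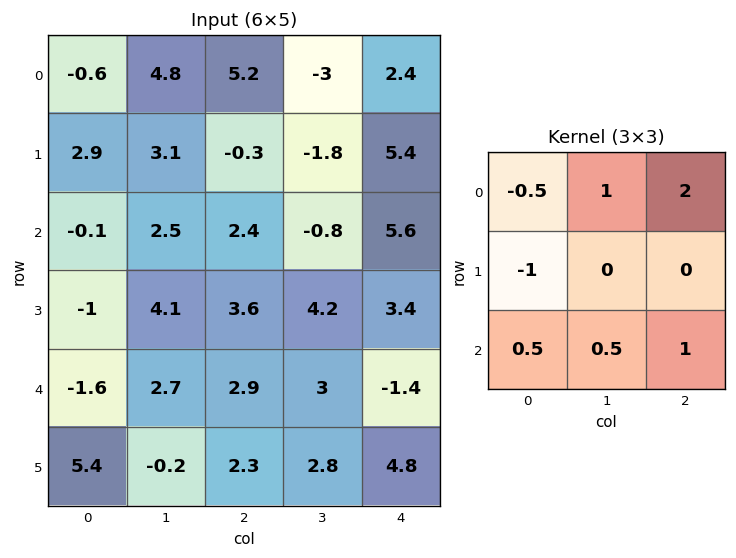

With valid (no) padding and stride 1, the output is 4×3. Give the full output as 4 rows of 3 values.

16.2 -4.65 5.9
6.3 0.1 14.05
11.8 1.25 7.15
18.3 11.1 13.65

Output[0,0]: The receptive field on the input at this output position is [-0.6 4.8 5.2 / 2.9 3.1 -0.3 / -0.1 2.5 2.4]. Elementwise product with the kernel and sum: -0.6·-0.5 + 4.8·1 + 5.2·2 + 2.9·-1 + -0.1·0.5 + 2.5·0.5 + 2.4·1.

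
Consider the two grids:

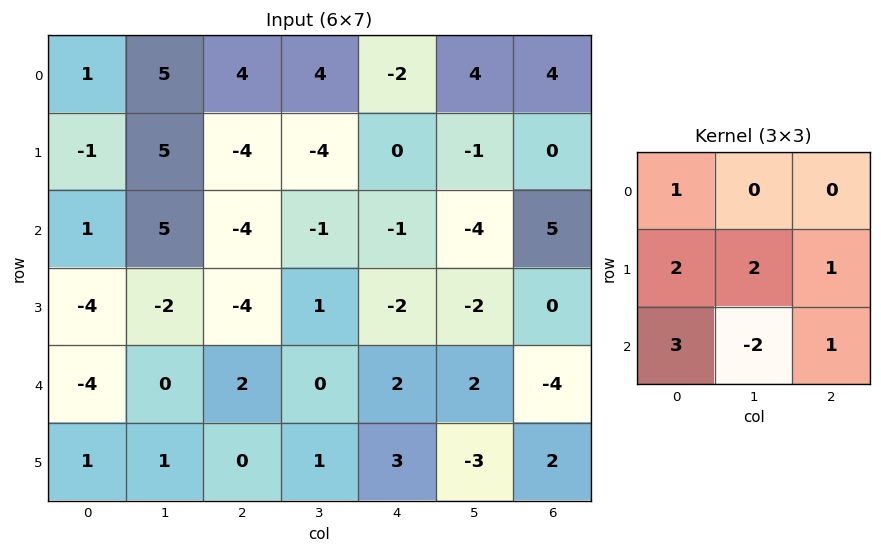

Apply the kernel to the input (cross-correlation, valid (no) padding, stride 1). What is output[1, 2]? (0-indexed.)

-31

The receptive field on the input at this output position is [-4 -4 0 / -4 -1 -1 / -4 1 -2]. Elementwise product with the kernel and sum: -4·1 + -4·2 + -1·2 + -1·1 + -4·3 + 1·-2 + -2·1.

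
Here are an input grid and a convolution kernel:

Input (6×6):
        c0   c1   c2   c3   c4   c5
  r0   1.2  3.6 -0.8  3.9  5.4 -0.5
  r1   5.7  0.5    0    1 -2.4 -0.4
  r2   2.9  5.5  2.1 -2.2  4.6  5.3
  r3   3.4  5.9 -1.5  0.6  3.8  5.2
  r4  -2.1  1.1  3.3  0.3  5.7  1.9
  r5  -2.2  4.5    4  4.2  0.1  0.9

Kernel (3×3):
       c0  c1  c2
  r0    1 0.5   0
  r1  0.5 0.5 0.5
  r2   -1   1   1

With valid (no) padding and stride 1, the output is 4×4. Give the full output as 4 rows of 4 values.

Output[0,0]: The receptive field on the input at this output position is [1.2 3.6 -0.8 / 5.7 0.5 0 / 2.9 5.5 2.1]. Elementwise product with the kernel and sum: 1.2·1 + 3.6·0.5 + 5.7·0.5 + 0.5·0.5 + 0·0.5 + 2.9·-1 + 5.5·1 + 2.1·1.
Output[0,1]: The receptive field on the input at this output position is [3.6 -0.8 3.9 / 0.5 0 1 / 5.5 2.1 -2.2]. Elementwise product with the kernel and sum: 3.6·1 + -0.8·0.5 + 0.5·0.5 + 0·0.5 + 1·0.5 + 5.5·-1 + 2.1·1 + -2.2·1.

10.8 -1.65 0.75 17.8
12.2 -3.6 8.65 12.05
16.05 11.55 5.15 12.2
18.2 11.2 3.75 3.25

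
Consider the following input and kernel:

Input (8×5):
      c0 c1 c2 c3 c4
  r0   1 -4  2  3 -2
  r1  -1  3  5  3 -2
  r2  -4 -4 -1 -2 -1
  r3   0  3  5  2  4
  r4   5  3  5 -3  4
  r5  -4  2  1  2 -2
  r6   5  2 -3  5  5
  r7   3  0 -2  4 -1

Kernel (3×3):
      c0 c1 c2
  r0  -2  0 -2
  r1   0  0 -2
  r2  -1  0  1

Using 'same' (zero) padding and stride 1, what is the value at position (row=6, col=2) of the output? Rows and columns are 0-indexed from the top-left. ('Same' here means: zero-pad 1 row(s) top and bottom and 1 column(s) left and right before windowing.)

The receptive field on the zero-padded input at this output position is [2 1 2 / 2 -3 5 / 0 -2 4]. Elementwise product with the kernel and sum: 2·-2 + 2·-2 + 5·-2 + 0·-1 + 4·1.

-14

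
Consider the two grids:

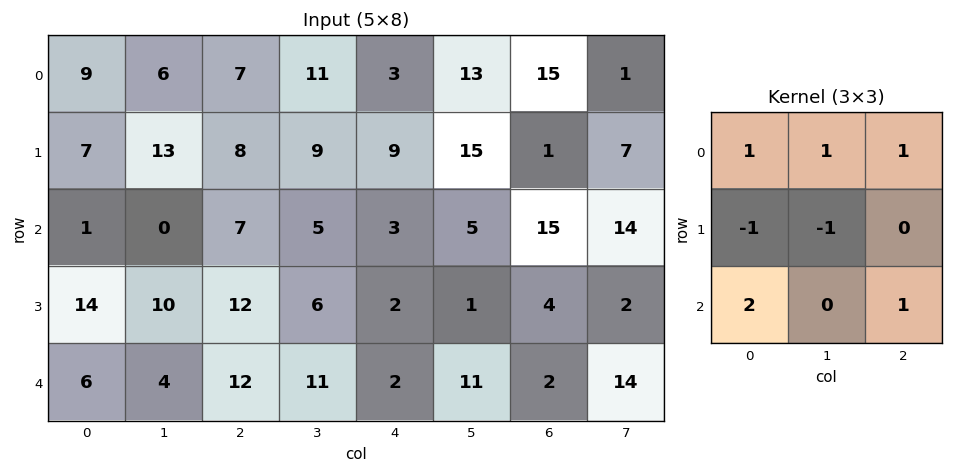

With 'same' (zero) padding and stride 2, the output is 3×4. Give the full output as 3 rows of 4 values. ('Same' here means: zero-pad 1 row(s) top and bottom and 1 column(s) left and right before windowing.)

4 22 19 9
29 49 38 7
18 12 -4 -6

Output[0,0]: The receptive field on the zero-padded input at this output position is [0 0 0 / 0 9 6 / 0 7 13]. Elementwise product with the kernel and sum: 0·1 + 0·1 + 0·1 + 0·-1 + 9·-1 + 0·2 + 13·1.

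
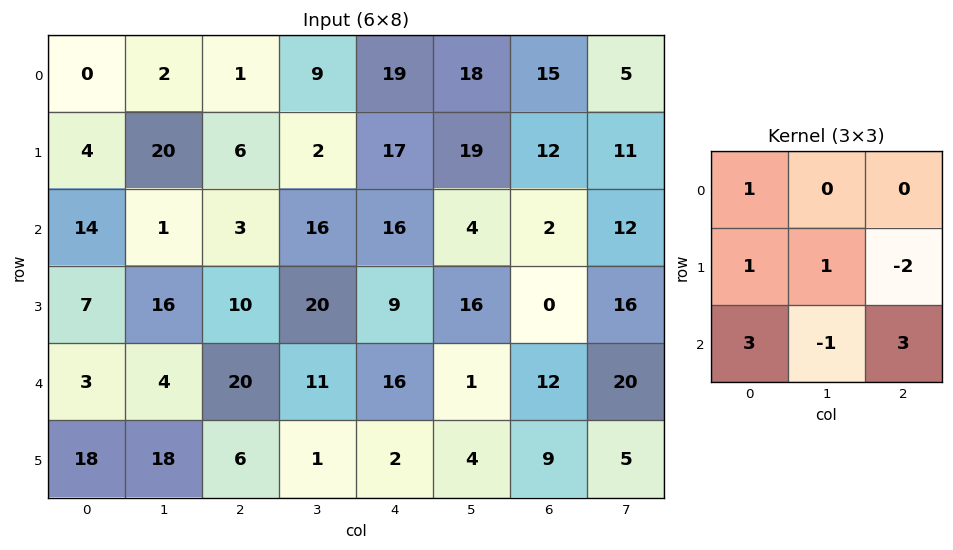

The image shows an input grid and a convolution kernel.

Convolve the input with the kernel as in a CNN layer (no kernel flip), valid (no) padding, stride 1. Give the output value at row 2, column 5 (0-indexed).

39

The receptive field on the input at this output position is [4 2 12 / 16 0 16 / 1 12 20]. Elementwise product with the kernel and sum: 4·1 + 16·1 + 0·1 + 16·-2 + 1·3 + 12·-1 + 20·3.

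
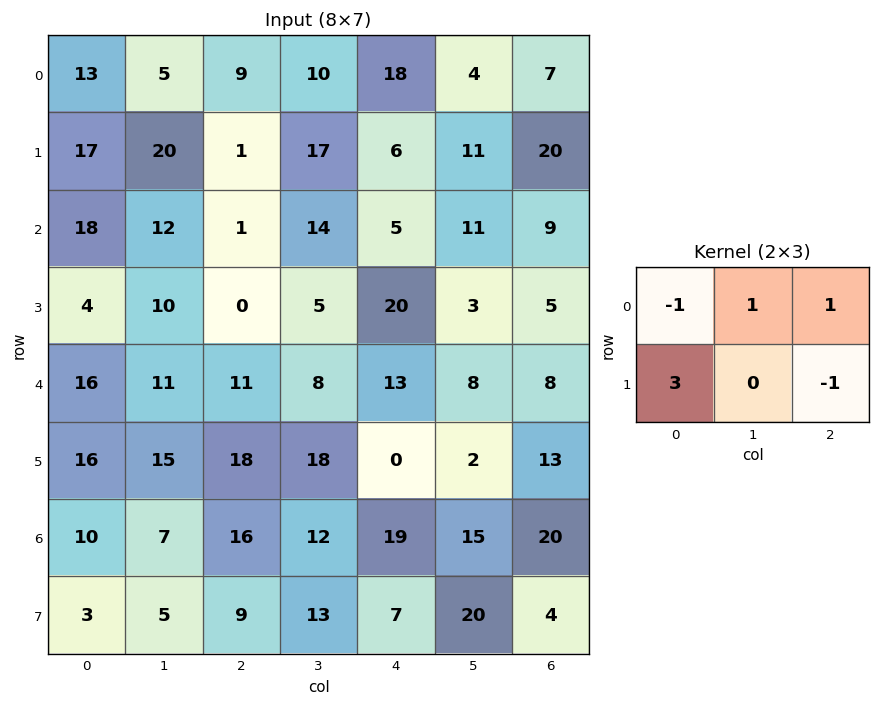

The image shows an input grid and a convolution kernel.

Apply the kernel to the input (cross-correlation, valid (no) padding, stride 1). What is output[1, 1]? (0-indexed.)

The receptive field on the input at this output position is [20 1 17 / 12 1 14]. Elementwise product with the kernel and sum: 20·-1 + 1·1 + 17·1 + 12·3 + 14·-1.

20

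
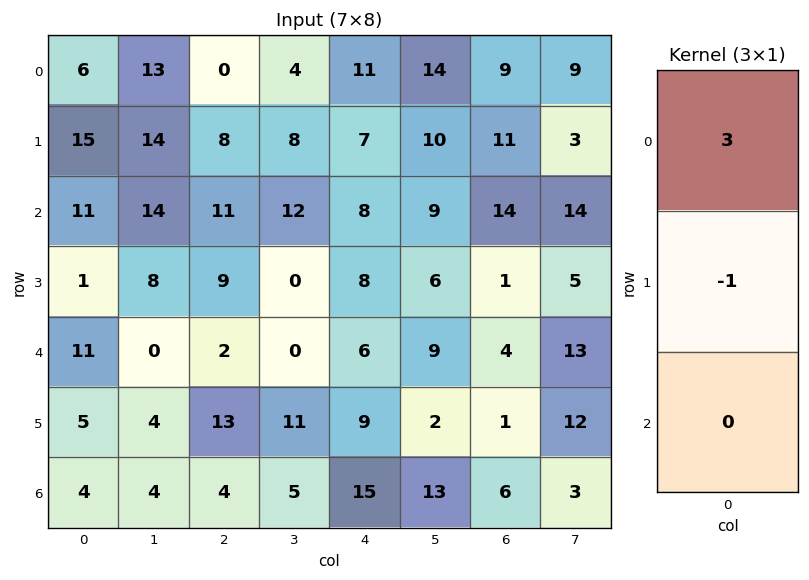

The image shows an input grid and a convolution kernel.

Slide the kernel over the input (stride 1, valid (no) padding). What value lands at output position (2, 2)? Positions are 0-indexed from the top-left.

24

The receptive field on the input at this output position is [11 / 9 / 2]. Elementwise product with the kernel and sum: 11·3 + 9·-1.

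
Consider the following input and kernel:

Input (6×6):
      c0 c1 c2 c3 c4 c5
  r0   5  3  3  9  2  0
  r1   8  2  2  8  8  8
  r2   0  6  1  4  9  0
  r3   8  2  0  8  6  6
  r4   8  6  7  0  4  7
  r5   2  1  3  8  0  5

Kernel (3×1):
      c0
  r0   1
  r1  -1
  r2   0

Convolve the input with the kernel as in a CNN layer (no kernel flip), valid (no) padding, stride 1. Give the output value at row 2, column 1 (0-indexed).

4

The receptive field on the input at this output position is [6 / 2 / 6]. Elementwise product with the kernel and sum: 6·1 + 2·-1.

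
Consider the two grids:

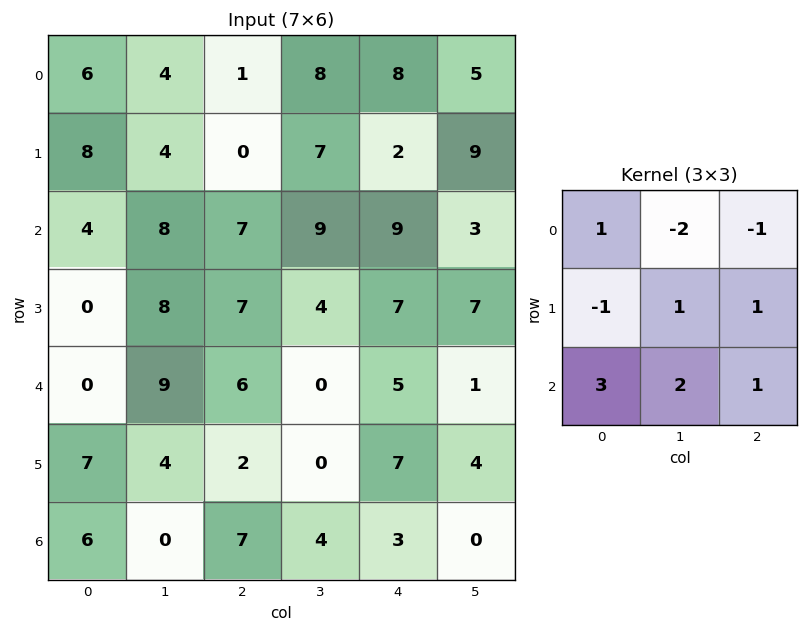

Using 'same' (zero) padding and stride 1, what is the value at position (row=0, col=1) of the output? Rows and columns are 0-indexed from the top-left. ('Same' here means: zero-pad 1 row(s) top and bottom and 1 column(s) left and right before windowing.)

The receptive field on the zero-padded input at this output position is [0 0 0 / 6 4 1 / 8 4 0]. Elementwise product with the kernel and sum: 0·1 + 0·-2 + 0·-1 + 6·-1 + 4·1 + 1·1 + 8·3 + 4·2 + 0·1.

31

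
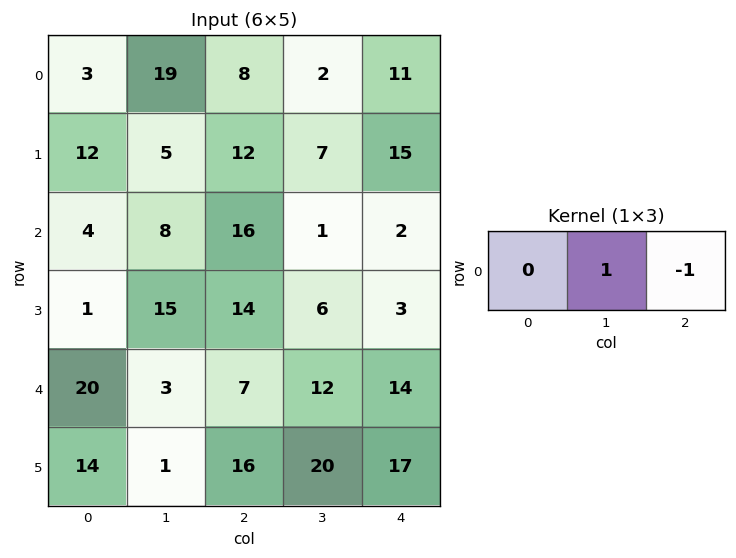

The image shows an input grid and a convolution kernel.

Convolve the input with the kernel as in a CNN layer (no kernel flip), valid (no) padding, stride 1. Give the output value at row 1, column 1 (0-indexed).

The receptive field on the input at this output position is [5 12 7]. Elementwise product with the kernel and sum: 12·1 + 7·-1.

5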